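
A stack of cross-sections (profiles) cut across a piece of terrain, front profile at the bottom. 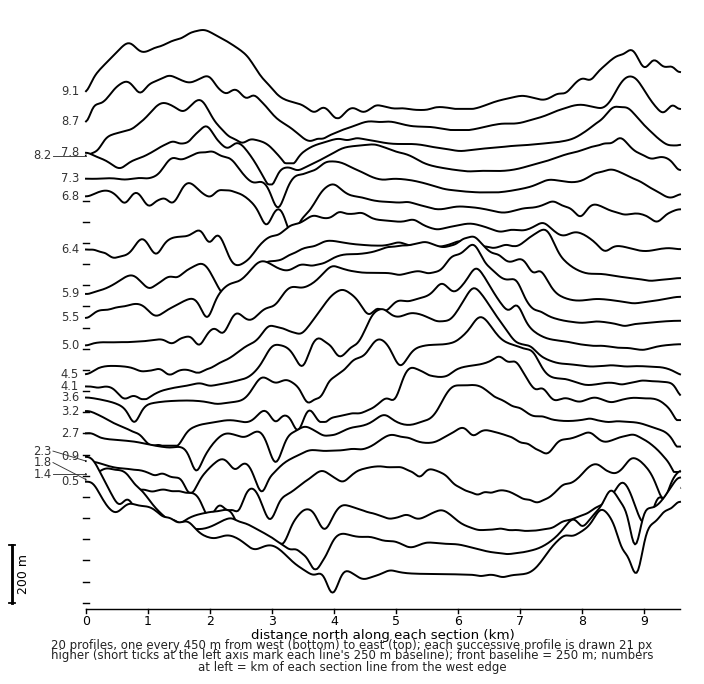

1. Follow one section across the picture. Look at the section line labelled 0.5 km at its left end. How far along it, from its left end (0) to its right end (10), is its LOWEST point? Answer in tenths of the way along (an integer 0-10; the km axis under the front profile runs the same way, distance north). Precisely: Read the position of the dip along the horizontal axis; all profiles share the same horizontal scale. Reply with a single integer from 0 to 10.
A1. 4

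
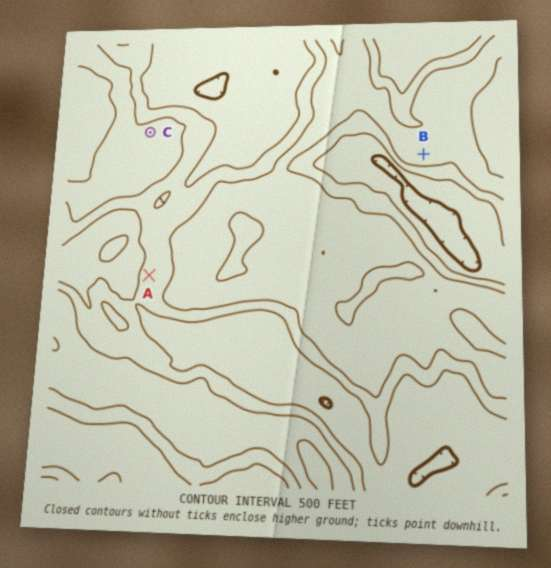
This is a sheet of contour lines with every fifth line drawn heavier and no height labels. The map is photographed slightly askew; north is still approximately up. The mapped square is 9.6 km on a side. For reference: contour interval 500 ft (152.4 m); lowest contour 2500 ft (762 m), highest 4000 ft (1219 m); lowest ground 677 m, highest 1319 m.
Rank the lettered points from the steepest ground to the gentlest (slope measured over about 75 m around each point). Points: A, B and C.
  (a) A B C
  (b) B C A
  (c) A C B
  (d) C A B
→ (c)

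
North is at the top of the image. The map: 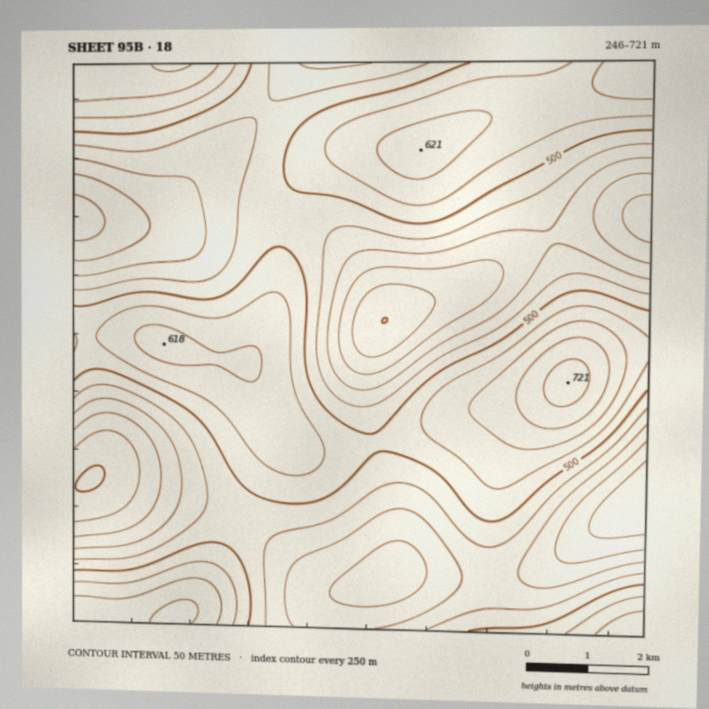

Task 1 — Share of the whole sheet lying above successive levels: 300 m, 96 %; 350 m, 88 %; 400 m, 75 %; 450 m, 59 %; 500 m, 42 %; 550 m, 26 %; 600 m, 10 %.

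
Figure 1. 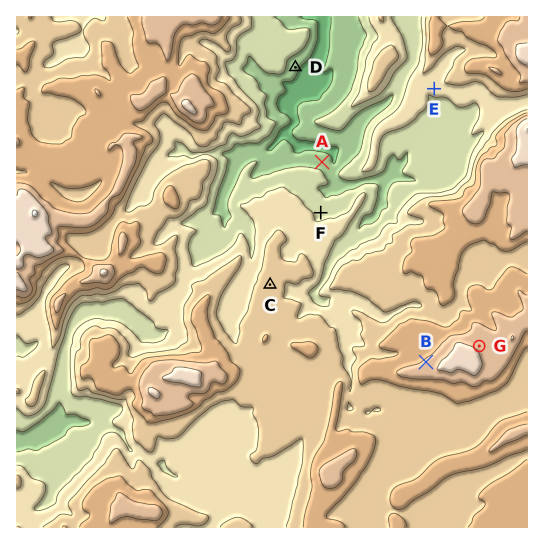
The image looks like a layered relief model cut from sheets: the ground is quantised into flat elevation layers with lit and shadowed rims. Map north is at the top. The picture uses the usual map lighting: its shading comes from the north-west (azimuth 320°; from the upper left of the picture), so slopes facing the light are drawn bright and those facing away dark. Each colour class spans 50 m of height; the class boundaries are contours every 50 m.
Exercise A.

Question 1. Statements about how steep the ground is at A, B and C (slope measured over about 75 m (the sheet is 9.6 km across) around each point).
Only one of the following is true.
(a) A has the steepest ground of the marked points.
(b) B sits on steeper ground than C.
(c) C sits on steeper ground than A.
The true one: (b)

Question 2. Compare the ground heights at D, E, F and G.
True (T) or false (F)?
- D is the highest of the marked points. F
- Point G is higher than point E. T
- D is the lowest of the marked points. T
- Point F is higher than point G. F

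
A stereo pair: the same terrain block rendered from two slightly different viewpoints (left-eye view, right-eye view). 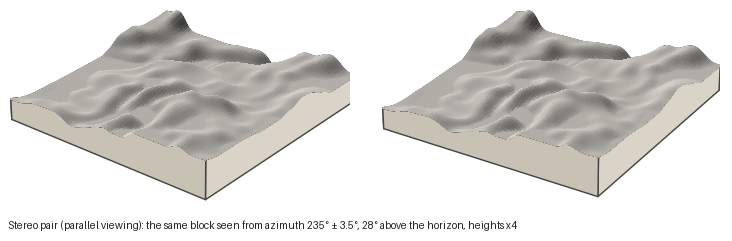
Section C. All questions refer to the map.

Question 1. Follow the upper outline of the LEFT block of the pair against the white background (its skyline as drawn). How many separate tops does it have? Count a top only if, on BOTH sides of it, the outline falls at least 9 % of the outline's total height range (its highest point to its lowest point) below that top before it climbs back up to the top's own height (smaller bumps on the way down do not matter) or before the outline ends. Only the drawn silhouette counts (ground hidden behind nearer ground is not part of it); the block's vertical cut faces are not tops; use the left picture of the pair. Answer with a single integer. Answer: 2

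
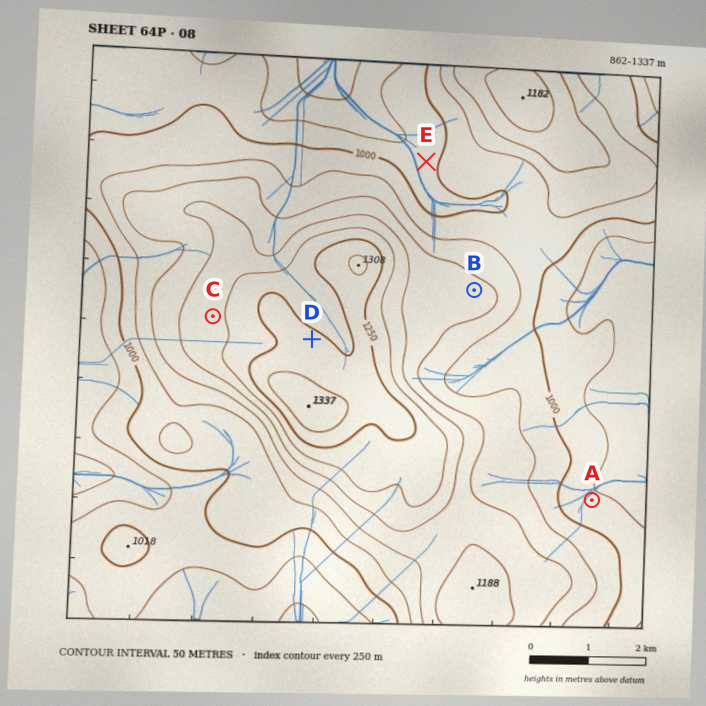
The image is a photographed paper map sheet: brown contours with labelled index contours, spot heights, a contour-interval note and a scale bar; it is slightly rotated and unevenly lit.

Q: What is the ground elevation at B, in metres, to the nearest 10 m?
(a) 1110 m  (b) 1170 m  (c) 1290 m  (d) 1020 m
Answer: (a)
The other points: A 960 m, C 1180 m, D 1260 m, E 980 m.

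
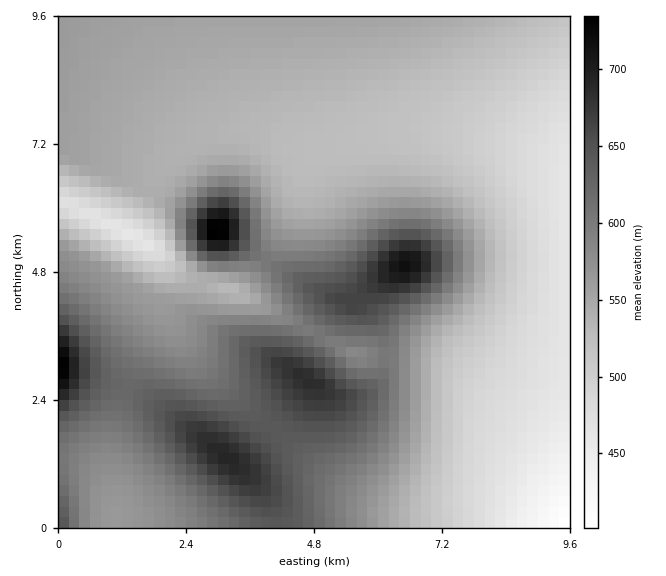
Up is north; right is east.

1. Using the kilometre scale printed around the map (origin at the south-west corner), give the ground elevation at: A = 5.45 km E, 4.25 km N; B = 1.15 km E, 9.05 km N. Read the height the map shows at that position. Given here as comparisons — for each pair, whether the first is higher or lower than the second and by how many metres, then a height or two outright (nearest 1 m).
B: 110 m lower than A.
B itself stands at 555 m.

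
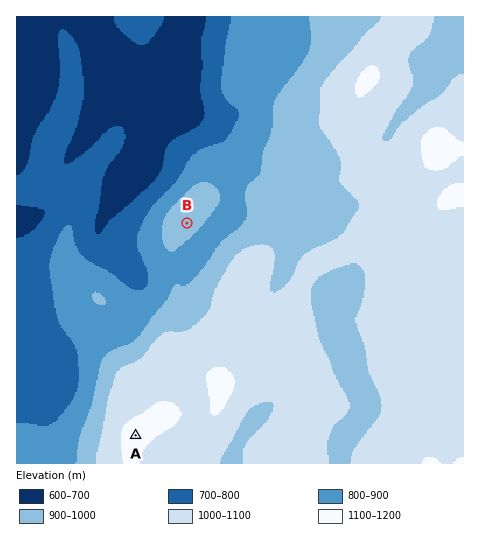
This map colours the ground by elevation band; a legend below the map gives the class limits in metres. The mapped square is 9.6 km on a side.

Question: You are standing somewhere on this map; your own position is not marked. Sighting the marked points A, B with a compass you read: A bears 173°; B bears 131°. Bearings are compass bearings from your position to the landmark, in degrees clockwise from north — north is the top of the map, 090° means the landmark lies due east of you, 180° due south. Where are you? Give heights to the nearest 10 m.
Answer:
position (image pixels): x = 100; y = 148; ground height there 720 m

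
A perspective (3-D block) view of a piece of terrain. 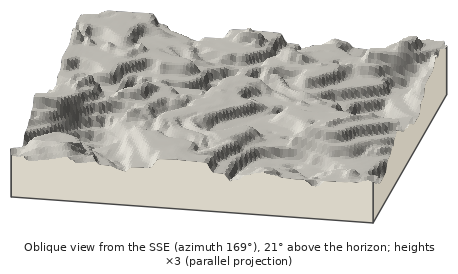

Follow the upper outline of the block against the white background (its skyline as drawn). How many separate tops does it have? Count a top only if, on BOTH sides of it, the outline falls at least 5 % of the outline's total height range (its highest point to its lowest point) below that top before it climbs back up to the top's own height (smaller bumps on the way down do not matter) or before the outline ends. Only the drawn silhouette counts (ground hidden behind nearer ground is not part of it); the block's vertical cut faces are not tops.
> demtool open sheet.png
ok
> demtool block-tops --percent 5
4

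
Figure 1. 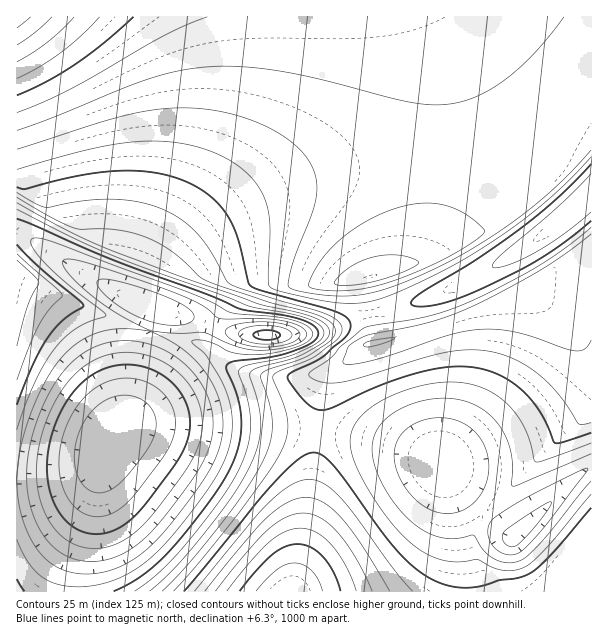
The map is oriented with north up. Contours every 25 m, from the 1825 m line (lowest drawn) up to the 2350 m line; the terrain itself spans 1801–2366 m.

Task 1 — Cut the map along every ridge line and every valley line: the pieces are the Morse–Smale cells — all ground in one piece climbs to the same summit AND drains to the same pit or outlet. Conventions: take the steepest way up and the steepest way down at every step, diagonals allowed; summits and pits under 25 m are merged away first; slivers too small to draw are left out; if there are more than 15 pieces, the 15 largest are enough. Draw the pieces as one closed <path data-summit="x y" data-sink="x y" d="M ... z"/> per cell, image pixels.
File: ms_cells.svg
<path data-summit="17 17" data-sink="150 306" d="M423 16l-406 0-1 215 10 4 28 21 45 27 33 17 23 7 17-43 16-19 34-28 45-25 48-18 50-11 30-3 54 2 1-52-5-30-15-51z"/><path data-summit="371 344" data-sink="440 464" d="M591 242l-52 40-50 25-64 24-62 15-12 12-26 16-7 57 59 9 49 16 12 6 47 50 76-78 31-24z"/><path data-summit="290 591" data-sink="113 438" d="M179 424l-35 0-16 3-9 5-10 11-9 24-8 42-14 52-4 30 217 1 9-28 8-51 10-81-27-4z"/><path data-summit="371 276" data-sink="150 306" d="M441 160l-46 0-56 8-51 14-39 18-37 24-21 18-15 16-8 15-8 24-6 11 40 10 16 7 14-20 8-21 8-6 14-2 28 0 27 7 26 0 46-9 42-15 9-14 13-47 5-36z"/><path data-summit="17 17" data-sink="591 194" d="M591 16l-167 1 6 12 15 51 5 30 0 52 51 6 50 12 25 25 3 0 13-11z"/><path data-summit="290 591" data-sink="440 464" d="M324 432l-6 0-2 5-8 76-8 51-8 27 187 1 1-5-8-29 0-22 12-24-20-20-19-24-7-6-28-12-47-12z"/><path data-summit="17 270" data-sink="113 438" d="M18 276l-2 0 0 204 19 1 37-6 18-7 8-7 28-41 7-18 17-70-61-22z"/><path data-summit="371 276" data-sink="591 194" d="M459 162l-9 0-5 36-6 24-12 33-17 10-46 13 2 16 5 19 25-5 38-12 42-19 61-37 41-34-5-2-22-24-50-12z"/><path data-summit="371 344" data-sink="113 438" d="M213 350l-21 17-39 37-31 24 22-4 35 0 139 7 2-33 6-26-27 6-42-2-27-9z"/><path data-summit="290 591" data-sink="515 537" d="M591 468l-19 13-57 57-6-3-24-23-4 4-9 20 0 22 8 34 75 0 4-4 13-16 20-33z"/><path data-summit="371 344" data-sink="591 194" d="M591 194l-54 46-61 37-42 19-38 12-25 5 3 29 40-8 42-14 33-13 42-21 21-14 40-30z"/><path data-summit="17 17" data-sink="113 438" d="M104 452l-8 11-15 9-31 8-34 2 1 110 57-1 4-30 14-52z"/><path data-summit="371 276" data-sink="267 335" d="M282 276l-28 0-20 6-10 23-10 13-3 8 19 6 25 4 56-2 21-4 25-14 13-2-7-37-28 6-26 0z"/><path data-summit="371 344" data-sink="267 335" d="M369 314l-7 0-30 16-21 4-56 2-27-4-6 4-8 17 16 14 19 7 17 4 43-2 33-12 21-18 11-4z"/><path data-summit="371 344" data-sink="515 537" d="M591 410l-30 24-75 78 27 26 59-57 20-14z"/>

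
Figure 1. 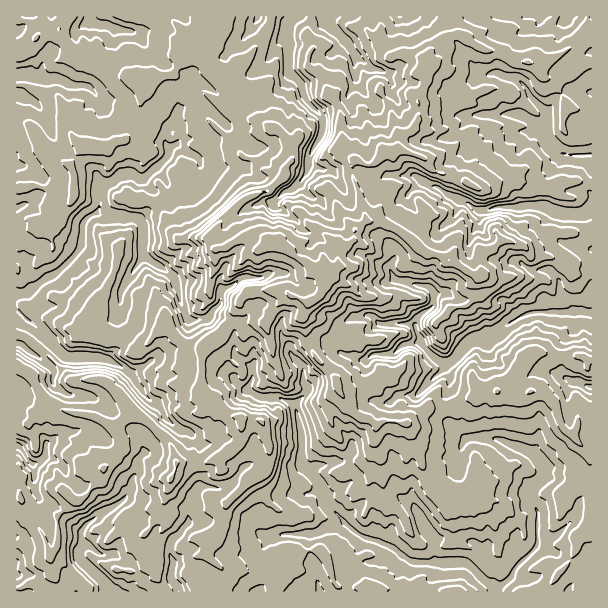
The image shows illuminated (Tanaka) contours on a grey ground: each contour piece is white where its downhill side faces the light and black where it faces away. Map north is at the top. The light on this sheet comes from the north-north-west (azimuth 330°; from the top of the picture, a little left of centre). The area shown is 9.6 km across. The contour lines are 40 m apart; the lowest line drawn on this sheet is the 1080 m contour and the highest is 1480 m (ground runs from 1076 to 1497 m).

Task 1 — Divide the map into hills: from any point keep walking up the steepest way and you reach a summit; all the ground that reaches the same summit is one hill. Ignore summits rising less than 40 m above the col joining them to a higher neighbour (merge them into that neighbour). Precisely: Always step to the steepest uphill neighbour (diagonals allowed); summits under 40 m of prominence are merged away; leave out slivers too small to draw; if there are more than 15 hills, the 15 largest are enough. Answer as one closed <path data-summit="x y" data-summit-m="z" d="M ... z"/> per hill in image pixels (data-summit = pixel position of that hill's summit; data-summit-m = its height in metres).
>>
<path data-summit="329 278" data-summit-m="1497" d="M591 16l-575 1 1 575 112 0 10-13 5-10 11-11 15 0 4 5-4 13 4 6-16 10 434-1 0-97-5-1-5 5 0-7-10-9-12-4-17-2 1-8-3-6-8-8-15-8-27-8-26 1-17-17-3-12 0-12 5-9 0-14-4-4 0-8 4-1 18-19 23-6 9-5 16-13 14-6 44-1 0 17-9 10-3 8 0 27 11 8 19 4z"/><path data-summit="530 392" data-summit-m="1283" d="M573 312l-43 1-14 6-16 13-9 5-23 6-18 19-4 1 0 8 4 4 0 14-5 9 0 12 3 12 17 17 26-1 27 8 15 8 8 8 3 6-1 8 17 2 12 4 10 9 0 7 2-4 8-2 0-105-13-5-6 0-11-8 0-27 3-8 9-10z"/><path data-summit="240 419" data-summit-m="1378" d="M159 358l-9 3-20 13 12 18 21 19 1 6 13 11 11 4 11 11 1 3-6 22 6 19 24 1 11-8 8-12 11-6 10 0 14 4 19 0 5-2-1-35-5-19-5-7-10-5-21-1-21-12-9-11-15-8-35 0z"/><path data-summit="171 479" data-summit-m="1368" d="M165 418l-12 8-11 14 2 13-6 8 0 7-6 14-2 10-7 8-24 14-17 16 0 12 2 4 6 1 11 7 12 0 7-12 12-14 6-4 8 0 8 7 0 9 3 8 2 2 11 2 2-12 15-15 1-13 6-9 0-9 5-6-5-24 6-18-12-14-11-4z"/>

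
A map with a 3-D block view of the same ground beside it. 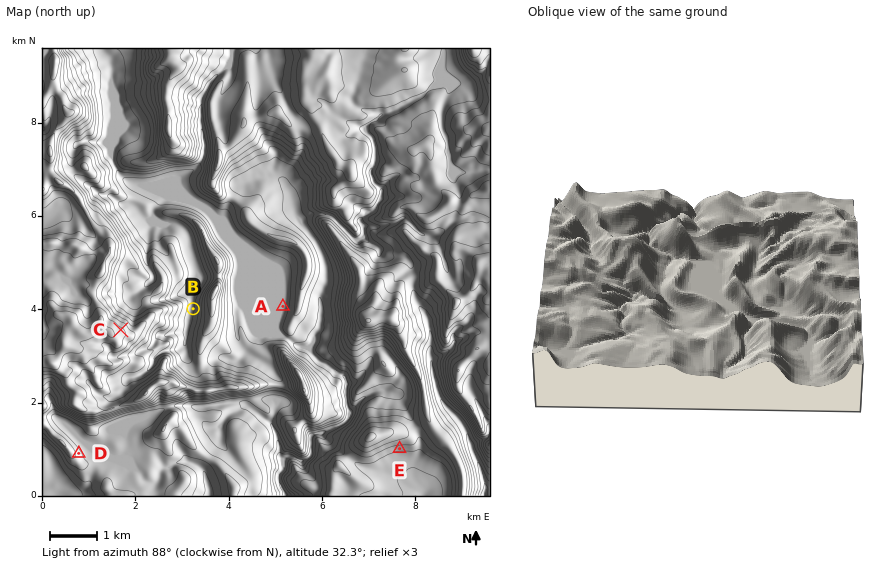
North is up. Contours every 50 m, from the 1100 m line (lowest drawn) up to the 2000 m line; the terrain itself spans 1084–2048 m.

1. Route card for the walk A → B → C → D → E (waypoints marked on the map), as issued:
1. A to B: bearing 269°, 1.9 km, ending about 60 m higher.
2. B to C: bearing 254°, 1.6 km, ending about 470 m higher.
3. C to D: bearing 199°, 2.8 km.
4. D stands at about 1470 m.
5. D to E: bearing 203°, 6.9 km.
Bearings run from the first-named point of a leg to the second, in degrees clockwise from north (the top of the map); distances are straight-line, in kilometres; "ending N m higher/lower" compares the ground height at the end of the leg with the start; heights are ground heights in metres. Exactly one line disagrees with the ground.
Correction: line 5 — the bearing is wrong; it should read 89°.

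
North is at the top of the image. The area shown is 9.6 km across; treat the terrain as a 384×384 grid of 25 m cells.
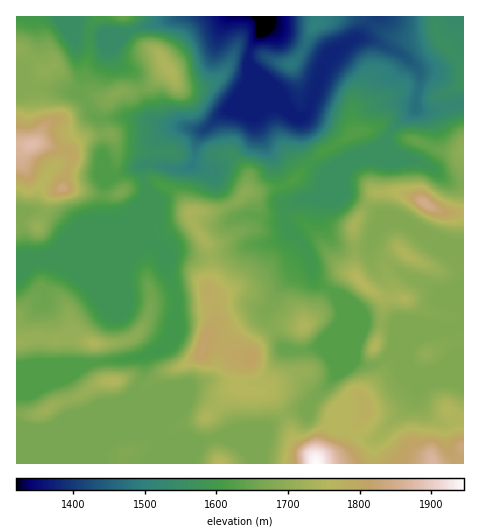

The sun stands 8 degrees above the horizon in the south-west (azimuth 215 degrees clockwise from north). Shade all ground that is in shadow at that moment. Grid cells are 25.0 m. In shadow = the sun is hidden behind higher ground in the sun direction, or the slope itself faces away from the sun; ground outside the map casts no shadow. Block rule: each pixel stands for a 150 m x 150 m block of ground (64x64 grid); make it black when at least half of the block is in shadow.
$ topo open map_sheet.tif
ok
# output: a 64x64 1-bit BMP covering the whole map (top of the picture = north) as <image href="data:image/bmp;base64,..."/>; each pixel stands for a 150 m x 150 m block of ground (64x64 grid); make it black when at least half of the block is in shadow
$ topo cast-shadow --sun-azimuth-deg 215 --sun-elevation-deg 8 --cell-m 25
<image width="64" height="64" href="data:image/bmp;base64,Qk0+AgAAAAAAAD4AAAAoAAAAQAAAAEAAAAABAAEAAAAAAAACAAATCwAAEwsAAAIAAAAAAAAA////AAAAAAAAAAADAAYACAAAAAeAH+AMAAAABwB/4BwAAAADAP/gPQAAAAAA/4D/AAAAAAH/gP8AAAAAAf+A8AAAAAAARwAg4AAAAAAAAANsAAAAAAAYBwcAAAAAADgHAwAAAAAD+AAAD4AAAAPwAAAfwAAEGPAAAA/uAB/4IAAAA+8AH/gAAAAAQwA+OAAAABwAAHwACAAAPwAA/AAIAAA/gAH8AAAAAH+AAfgAAAAAf4AD+CAAAAD/gAHAbAAAgf8AAAD8AAAB8AAAAfgBgAfwCAAA8DnAD+AYBgAAcAAfgBgPAABwAAwAAAcAAGAIAAAAAwAAYHgAAAAAAAAA8AAAAAAAAAHgAAAAGAAAA8AAAAA8AAABAAAAAAAAAAAAAAAAAAAAAAAAAAA4CAAADwAAAPwAAAAfAAAA/gAAAH8A8MH+MAAf/wHxx/44AD//APH//jwAf/8AcP/+fAB//wBwIMz8AB/+AHgAwfwAD+QB8AHf/+AAAB/gA///8ABw/vMD///wAfjg94D///AD+fn7gAf/4Hn5//AAAf/gHvn/4AAAc8AAAH/gAAAAAAAAD+AA4AAAAAAB44DwAAAAAADjgfAAAACAAbgB+YAAA4ADmAP9gAAfAAPcB/yOAD8AB9gP/L4APADn0D/+/gAAAO/Af//uAAAA/8A//+AAAAAvgB//4AAAAA=="/>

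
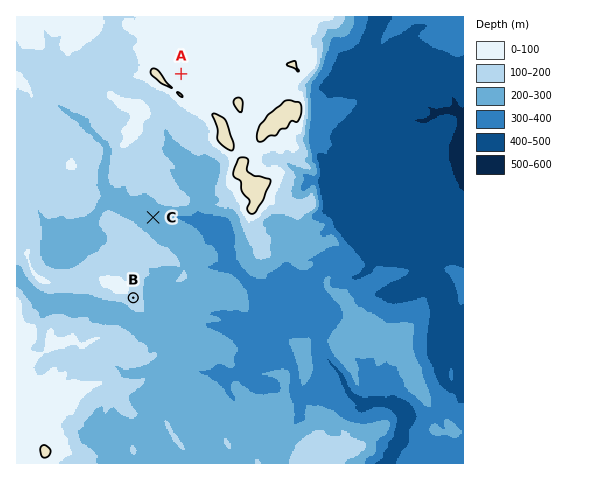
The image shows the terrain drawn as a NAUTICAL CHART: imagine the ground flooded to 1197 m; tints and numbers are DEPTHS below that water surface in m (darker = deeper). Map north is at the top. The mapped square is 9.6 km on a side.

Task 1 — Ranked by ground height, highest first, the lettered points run A B C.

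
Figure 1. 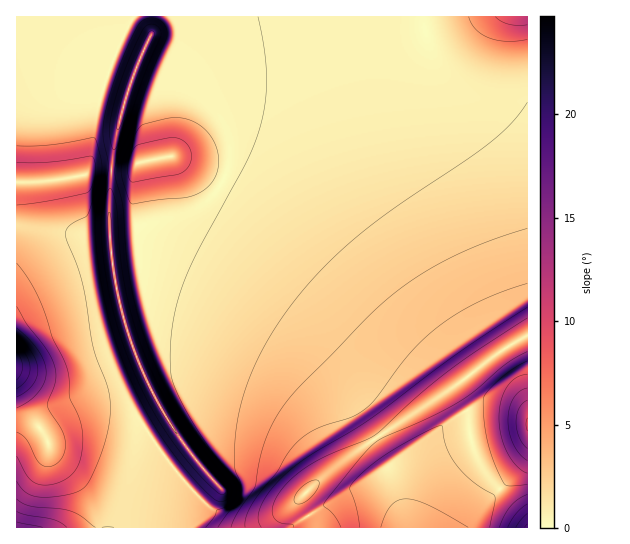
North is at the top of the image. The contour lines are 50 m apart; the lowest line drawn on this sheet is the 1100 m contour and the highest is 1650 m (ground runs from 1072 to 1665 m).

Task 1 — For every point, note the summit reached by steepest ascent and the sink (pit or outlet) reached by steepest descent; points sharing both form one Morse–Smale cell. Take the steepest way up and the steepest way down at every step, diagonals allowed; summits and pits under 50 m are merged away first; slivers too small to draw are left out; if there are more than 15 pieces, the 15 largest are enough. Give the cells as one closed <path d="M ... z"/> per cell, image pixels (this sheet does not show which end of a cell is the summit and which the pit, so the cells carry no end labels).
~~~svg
<path d="M425 31l-106 17-116 13-36 2-24-11-8 22 22 9 24 5 24 13 18 21 6 19 0 22-6 19 43 26 33 27 152 153 44-33 33-20 0-197-21-22-44-29-19-18-8-11z"/><path d="M225 183l-4 0-12 17-24 15-47 13-28 1 1 24 8 48 14 49 27 57 15 23-8 7-8 4-3 4 1 2 30 38 23 23 20 13 8 3 15 0 17-5 19-11 58-51 104-68-16-19-34-31-62-66-40-38-33-27z"/><path d="M22 227l-6 0 0 167 9 19 14 13 7 11 8-10 12-8 13-7 23-7 20 0 7 3 8 9 17 24 15-8 4-6-13-20-17-34-18-47-10-45-6-47-32 1z"/><path d="M454 387l-97 64-48 38-8 9 0 7 11 21 2 2 153 0 17-23 15-16-14-16-10-20-6-19-1-20-9-15z"/><path d="M422 16l-405 0-1 25 75 38 36 12 16-39 24 11 10 0 42-3 80-9 126-20z"/><path d="M17 395l-1 132 101 1 19-65 7-12 12-9-18-25-8-9-7-3-27 2-29 12-12 8-8 10-7-11-14-13z"/><path d="M17 41l-1 141 17 1 42-6 10-2 8-7 18 1 5-35 12-43-37-12z"/><path d="M137 75l-3 0-2 3-9 29-8 34-3 28 19 0 11-8 31-5 49 25 7-18 0-22-5-16-7-11-12-13-18-10-30-8z"/><path d="M527 16l-52 0-50 14 3 12 16 27 19 18 44 29 20 21z"/><path d="M527 336l-32 19-40 31 0 5 13 23 1 20 6 19 13 24 11 12 21-20 8-12z"/><path d="M155 444l-12 11-11 20-13 48 0 5 194-1-12-22 0-8-20 16-18 8-10 3-15 0-8-3-20-13-23-23z"/><path d="M173 156l-31 5-11 8-19 1-3 24 1 35 28-1 47-13 24-15 12-15 1-4z"/><path d="M110 168l-17 0-11 8-23 4-42 3-1 43 61 9 32-2 3-62z"/><path d="M499 489l-15 16-15 23 59-1 0-8-3-4z"/><path d="M527 457l-7 12-20 20 27 30z"/>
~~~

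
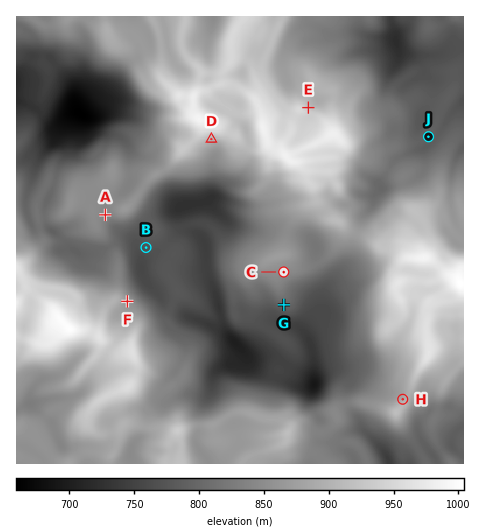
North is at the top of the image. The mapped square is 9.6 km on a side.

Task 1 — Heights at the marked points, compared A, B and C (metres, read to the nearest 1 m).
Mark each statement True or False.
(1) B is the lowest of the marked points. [True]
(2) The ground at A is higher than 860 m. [False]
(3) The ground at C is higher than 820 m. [True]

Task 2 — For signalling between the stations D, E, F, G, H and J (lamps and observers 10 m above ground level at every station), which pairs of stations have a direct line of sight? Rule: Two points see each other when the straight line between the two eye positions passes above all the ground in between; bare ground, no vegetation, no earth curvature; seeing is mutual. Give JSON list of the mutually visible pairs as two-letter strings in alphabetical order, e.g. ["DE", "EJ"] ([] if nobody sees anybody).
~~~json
["DF", "DH", "FG", "FH", "GH"]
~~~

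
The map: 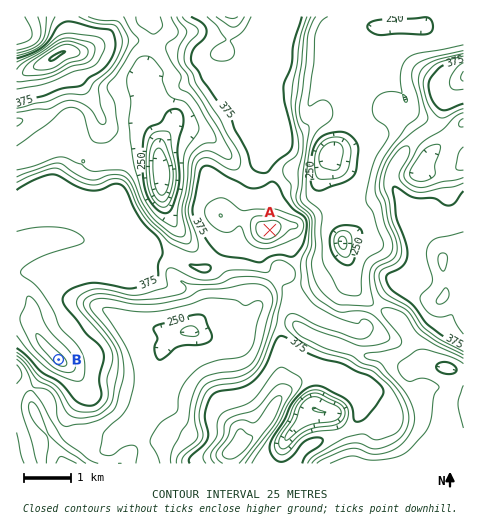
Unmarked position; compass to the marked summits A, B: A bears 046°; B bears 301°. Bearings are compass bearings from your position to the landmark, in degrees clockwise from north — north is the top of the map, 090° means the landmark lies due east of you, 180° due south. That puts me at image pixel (106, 388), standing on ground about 355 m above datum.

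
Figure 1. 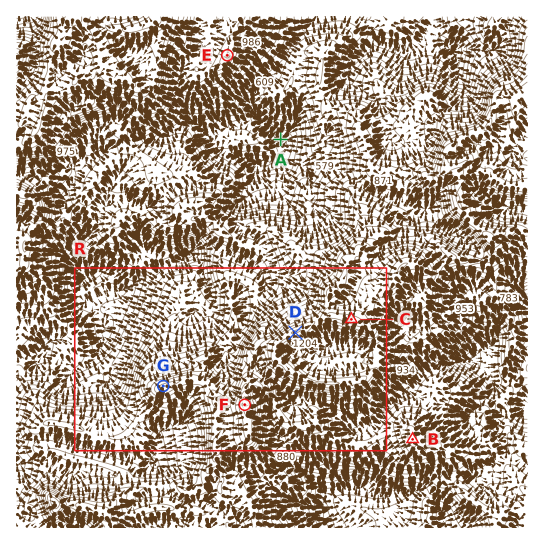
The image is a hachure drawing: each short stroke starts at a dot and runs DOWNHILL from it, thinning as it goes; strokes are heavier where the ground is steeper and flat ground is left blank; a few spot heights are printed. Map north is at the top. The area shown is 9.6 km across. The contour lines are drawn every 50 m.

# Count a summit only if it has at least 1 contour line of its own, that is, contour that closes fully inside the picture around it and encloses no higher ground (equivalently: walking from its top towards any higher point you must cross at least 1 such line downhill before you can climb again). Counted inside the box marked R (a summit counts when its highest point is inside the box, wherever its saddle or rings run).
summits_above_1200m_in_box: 7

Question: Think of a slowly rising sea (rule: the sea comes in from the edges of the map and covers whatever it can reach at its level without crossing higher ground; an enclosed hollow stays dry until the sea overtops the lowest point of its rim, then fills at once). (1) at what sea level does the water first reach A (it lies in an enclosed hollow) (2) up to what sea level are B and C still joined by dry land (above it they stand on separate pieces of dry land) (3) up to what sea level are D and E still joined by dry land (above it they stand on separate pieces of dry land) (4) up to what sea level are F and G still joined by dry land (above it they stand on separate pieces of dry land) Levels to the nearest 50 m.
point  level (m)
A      650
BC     850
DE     800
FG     1150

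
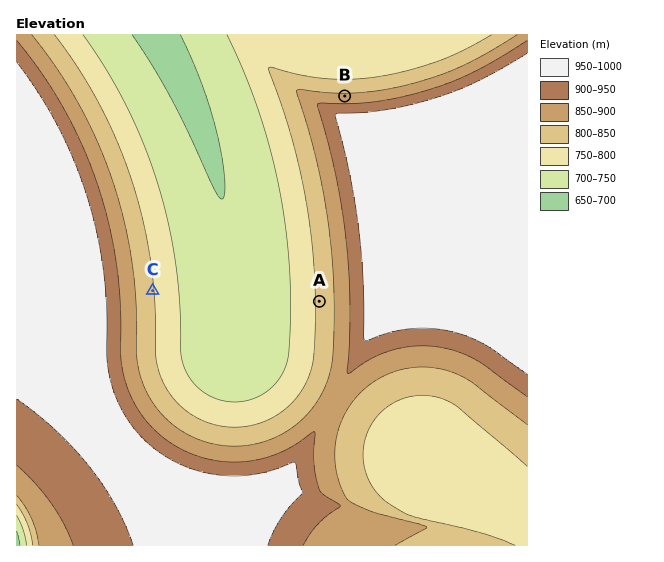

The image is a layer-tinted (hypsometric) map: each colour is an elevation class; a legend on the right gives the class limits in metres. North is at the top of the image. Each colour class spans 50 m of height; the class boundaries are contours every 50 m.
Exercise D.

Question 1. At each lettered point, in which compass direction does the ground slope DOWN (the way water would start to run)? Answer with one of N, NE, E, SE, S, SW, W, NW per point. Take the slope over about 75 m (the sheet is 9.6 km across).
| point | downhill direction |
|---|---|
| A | W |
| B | N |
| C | E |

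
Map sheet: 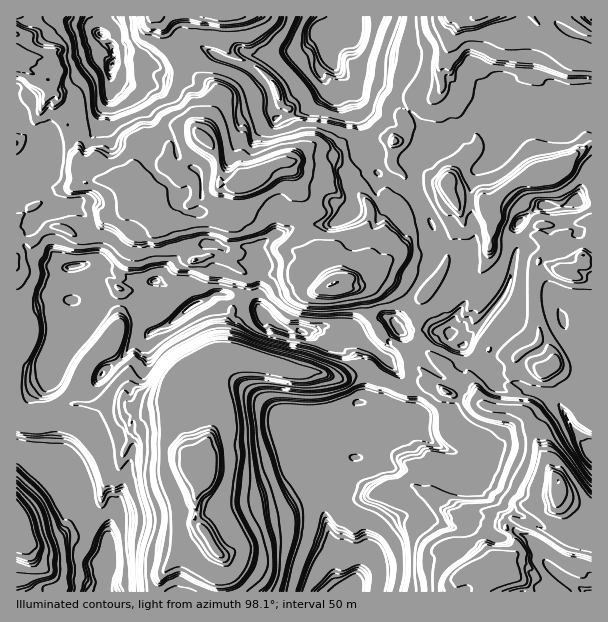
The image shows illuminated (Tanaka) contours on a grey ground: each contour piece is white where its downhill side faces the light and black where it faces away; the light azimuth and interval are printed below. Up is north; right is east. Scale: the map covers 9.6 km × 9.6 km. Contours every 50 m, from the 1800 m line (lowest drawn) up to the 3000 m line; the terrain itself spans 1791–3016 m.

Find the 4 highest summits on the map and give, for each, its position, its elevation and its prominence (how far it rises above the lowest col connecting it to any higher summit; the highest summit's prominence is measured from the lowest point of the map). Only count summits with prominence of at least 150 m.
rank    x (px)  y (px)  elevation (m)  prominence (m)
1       113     63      3003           598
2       111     564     2815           410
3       260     315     2809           402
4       194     305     2804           196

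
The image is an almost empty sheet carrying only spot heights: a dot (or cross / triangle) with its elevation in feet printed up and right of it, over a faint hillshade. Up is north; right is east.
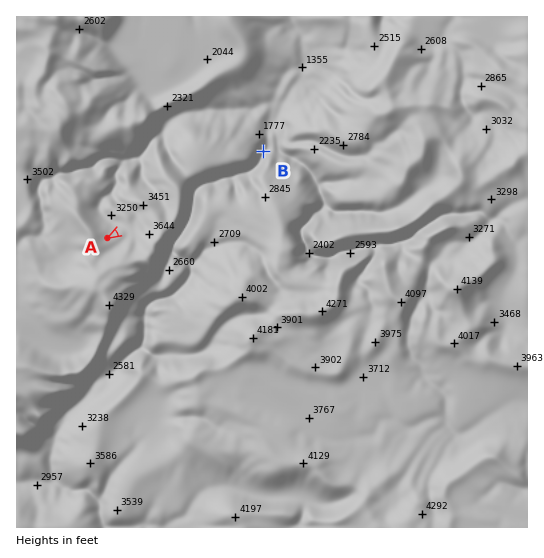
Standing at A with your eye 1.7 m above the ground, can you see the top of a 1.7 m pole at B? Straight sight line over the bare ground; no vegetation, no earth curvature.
no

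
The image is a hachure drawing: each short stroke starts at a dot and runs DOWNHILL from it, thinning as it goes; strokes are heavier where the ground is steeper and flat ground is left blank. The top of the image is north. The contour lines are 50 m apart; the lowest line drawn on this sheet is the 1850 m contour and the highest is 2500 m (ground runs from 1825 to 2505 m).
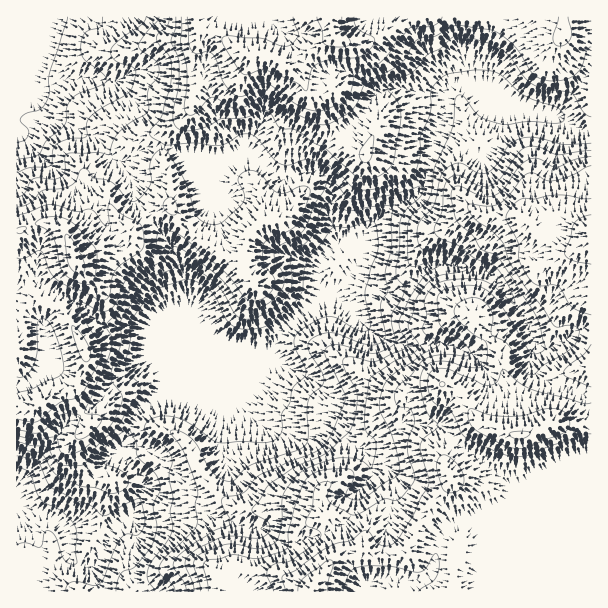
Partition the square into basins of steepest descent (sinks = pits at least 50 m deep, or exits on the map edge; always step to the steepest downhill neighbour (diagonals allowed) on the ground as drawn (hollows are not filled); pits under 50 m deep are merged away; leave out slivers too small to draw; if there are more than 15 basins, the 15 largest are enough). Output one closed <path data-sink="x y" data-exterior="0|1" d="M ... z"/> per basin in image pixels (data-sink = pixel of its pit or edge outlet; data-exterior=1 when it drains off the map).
<path data-sink="17 512" data-exterior="1" d="M591 16l-393 1 4 15-4 12 2 24-4 25-6 18-21 23-7 24 1 10 7 15 0 23-12 4-21 18-11 4-9 8-40 19-4-2-6-21-5-7-8-5-16-1-22 8 1 361 295 0 6-13 8-12 16-13 21-4 14 6 21 0 11-5 19-41 22-27 0-7-5-9 3-15 28-28 7 0 27 10 17 0 28-12 37 1z"/><path data-sink="41 17" data-exterior="1" d="M197 16l-181 1 1 213 4 0 17-7 16 1 8 5 5 7 6 21 4 2 40-19 9-8 11-4 21-18 12-4 0-23-7-15-1-10 7-24 21-23 8-24 2-19-2-24 4-15z"/><path data-sink="359 591" data-exterior="1" d="M561 422l-15 4-19 8-17 0-27-10-7 0-28 28-3 15 5 9 0 7-22 27-19 41-11 5-21 0-14-6-21 4-16 13-8 12-5 12 278 1 1-167z"/>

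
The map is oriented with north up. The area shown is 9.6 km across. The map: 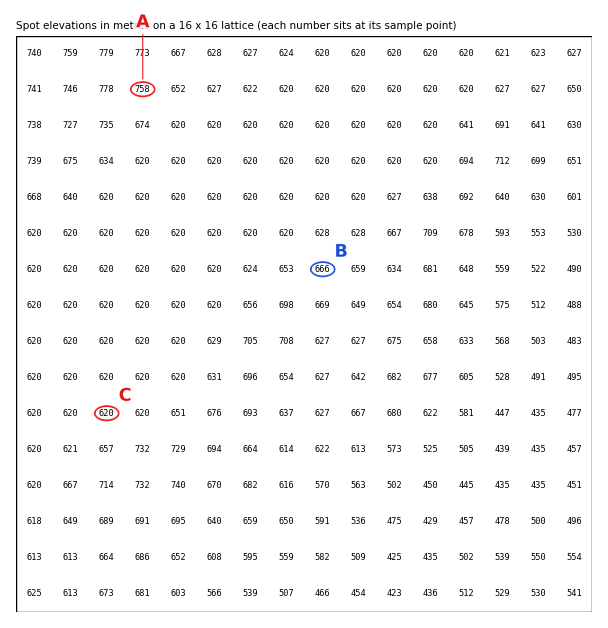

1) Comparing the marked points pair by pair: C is below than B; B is below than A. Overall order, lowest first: C B A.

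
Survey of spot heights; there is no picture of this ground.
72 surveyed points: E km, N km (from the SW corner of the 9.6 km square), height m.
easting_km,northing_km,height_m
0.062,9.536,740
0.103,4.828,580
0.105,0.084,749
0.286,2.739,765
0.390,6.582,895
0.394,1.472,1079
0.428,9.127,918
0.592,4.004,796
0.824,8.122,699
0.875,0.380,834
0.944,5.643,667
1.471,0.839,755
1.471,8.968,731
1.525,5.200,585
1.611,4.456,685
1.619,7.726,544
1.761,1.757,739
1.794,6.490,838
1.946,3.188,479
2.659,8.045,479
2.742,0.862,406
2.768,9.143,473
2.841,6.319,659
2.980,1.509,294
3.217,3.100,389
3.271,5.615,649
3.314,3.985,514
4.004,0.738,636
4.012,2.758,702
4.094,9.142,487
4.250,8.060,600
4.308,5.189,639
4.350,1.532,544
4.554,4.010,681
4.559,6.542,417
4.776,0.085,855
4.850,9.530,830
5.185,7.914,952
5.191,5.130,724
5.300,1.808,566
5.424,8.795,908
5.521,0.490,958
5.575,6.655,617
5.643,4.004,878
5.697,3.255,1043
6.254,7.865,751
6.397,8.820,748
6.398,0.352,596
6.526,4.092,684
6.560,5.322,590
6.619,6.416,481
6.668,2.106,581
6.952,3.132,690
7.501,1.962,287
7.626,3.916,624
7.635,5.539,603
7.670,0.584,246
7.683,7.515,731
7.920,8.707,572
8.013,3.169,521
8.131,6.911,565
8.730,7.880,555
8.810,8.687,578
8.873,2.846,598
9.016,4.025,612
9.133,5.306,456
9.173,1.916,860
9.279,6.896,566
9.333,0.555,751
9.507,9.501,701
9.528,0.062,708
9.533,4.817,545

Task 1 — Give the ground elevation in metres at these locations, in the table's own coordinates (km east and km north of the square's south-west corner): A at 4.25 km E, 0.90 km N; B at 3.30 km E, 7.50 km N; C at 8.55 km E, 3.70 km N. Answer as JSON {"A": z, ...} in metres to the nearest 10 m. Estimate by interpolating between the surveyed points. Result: {"A": 640, "B": 600, "C": 590}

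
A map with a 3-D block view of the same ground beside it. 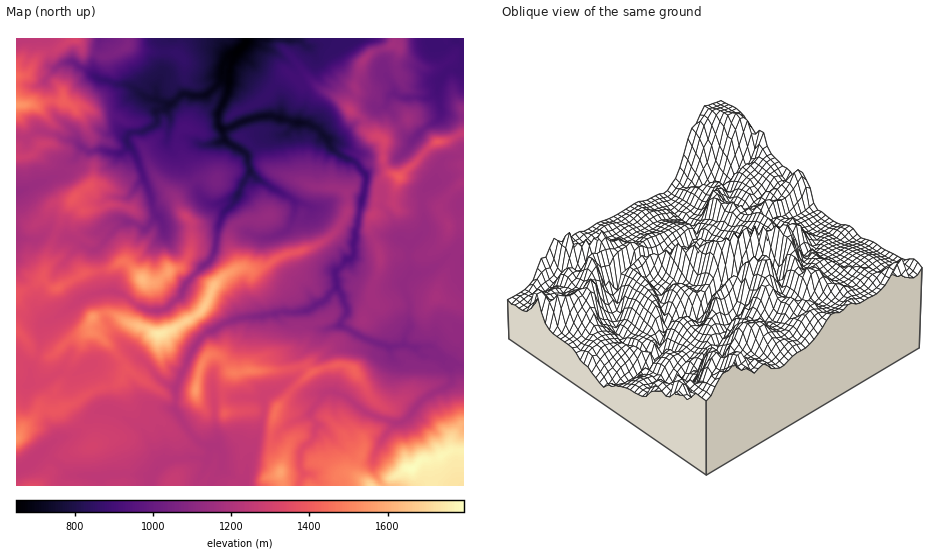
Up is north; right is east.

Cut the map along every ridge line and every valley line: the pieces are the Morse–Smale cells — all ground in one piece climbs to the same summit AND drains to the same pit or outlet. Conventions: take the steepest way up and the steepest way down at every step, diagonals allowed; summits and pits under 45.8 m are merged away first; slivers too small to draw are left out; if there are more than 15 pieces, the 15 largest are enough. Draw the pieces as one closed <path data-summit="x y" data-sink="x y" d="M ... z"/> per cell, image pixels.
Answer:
<path data-summit="159 334" data-sink="241 48" d="M167 106l-11 6 1 9-2 3-12 7-12 1-4 6 1 7 10 16 6 19-16 18-4 21 20 9 4-1 10-11 9 12 51-3-1 18-5 15-22 21-7 10-1 6-18 15-17 0-8-4-15-11-9-4-12 0-2 2 4 23 3 8 11 16 16 14-5 0-17 11-22-1 16 18 2 9 0 19-10 0-24 24-19 5-14 13 15 11 13 13 31 1 1 9 48 0 5-16 10-8 22-5 21 2 3-12-9-3-10-9-17-25 1-24 17-38 15-16 30-14 71-8 16-10 12-13-1-16 18-18-1-9 3-13-35-23-26-6 0 12-5 12-5 6-8 3-15 3-15-7-2-12-11-18-4 5-5-2-17-2-8-7-18-37-14-13 2-29z"/><path data-summit="412 469" data-sink="241 48" d="M246 38l-145 0-8 27 1 10 8 5 29 6 12 9 26 10-2 4 3 7-2 29 14 13 18 37 8 7 17 2 5 2 4-4 11 17 4 14 13 5 7 0 16-6 6-8 4-22 26 6 34 22 3-5 3-24 4-10 0-18-10-11-12-5-9-7-5-10-11-12-11-5-27-5 3-20 17-19-2-4-18-19-31-14z"/><path data-summit="399 176" data-sink="241 48" d="M426 152l-27 25-8-4-7-8-12 3-7 6 1 10-10 46-3 14 1 9-18 18 1 16 6 8 4 14-7 15 25 15 24 8 10-2 13 2 18-1 5 4 6 8 22 8 1-211-18 3-6 7z"/><path data-summit="17 105" data-sink="241 48" d="M99 38l-83 1 1 98 10 1 9-7 9 0 14 4 7 5 9 1 13 10 16-1 15 4 8-6 0-10 4-6 12-1 13-7 0-12 9-4 3-3-2-2-11-4-5 0-19-13-29-6-8-5-1-10 6-16z"/><path data-summit="196 389" data-sink="241 48" d="M311 309l-12 3-20 0-21 5-20 1-30 14-9 8-6 8-17 38-1 18 0 6 24 32 11 4 8-3-4-21 0-24 2-2 47 1 2-3 13-6 20-15 0-18 12-10 11-15 4-1-7-2z"/><path data-summit="354 370" data-sink="241 48" d="M341 325l-20 5-11 15-12 10 0 18-12 10 13 11 10 1 25-3 12 4 25 19 28 8 8-5 18-21 25-13 1-13-11-15-17-1-6-7-10-3-18 2-24-8z"/><path data-summit="74 198" data-sink="241 48" d="M129 145l-10 9-15-4-16 1-6-3-5 8-10 7-6 11-44 17-1 46 20 3 9-7 7-1 22 7 16 10 7 0 22-24 9-3-4-3 4-21 16-18-6-19z"/><path data-summit="399 176" data-sink="455 39" d="M455 38l-9 8-5 0-7-8-39 0-1 5-3 3-19 6-11 11-7 22 3 5-1 6 13 5 9 7 8-5 17 29 8 6 3 0 12-11 11-6 4-8 14 13 5 9 3-1 1-90z"/><path data-summit="143 279" data-sink="241 48" d="M159 216l-13 12-14-6-13 3-23 25 8 39 18 5 25 16 17 0 18-15 1-6 7-10 22-21 7-32-1-1-10 0-5 2-36 1-4-3z"/><path data-summit="412 469" data-sink="241 48" d="M442 358l-1 0 10 13-1 13-25 13-19 23-13 4-18 29-2 15 10 18 81-1 0-119z"/><path data-summit="371 485" data-sink="241 48" d="M334 392l-9 1-15 20 7 13-5 14-11 12-1 14 2 5 10 3 8 12 62 0-8-15-1-10 8-20 14-17-31-13-18-15z"/><path data-summit="17 439" data-sink="241 48" d="M91 365l-17 10-14-3-19 10-10 0-5 4-10 0 1 84 14-7 25-24 19-5 24-24 10 0 0-19-2-9z"/><path data-summit="59 287" data-sink="241 48" d="M52 232l-7 1-9 7-20-2 0 33 15 18 5 10 0 9 9 12 5 0 7-3 23-18 9-4 16-4-9-41-6-1-16-10z"/><path data-summit="350 110" data-sink="241 48" d="M298 38l-50 0-1 2 33 16 18 19 2 4-17 19-3 20 27 5 11 5 10 12 8 0 26-21-12-9 6-14-14-9-25-29-3-7z"/><path data-summit="92 317" data-sink="241 48" d="M101 292l-21 7-30 22 2 9 19 21-9 19 5 4 7 1 17-11 22 1 21-13-15-12-11-16-3-8z"/>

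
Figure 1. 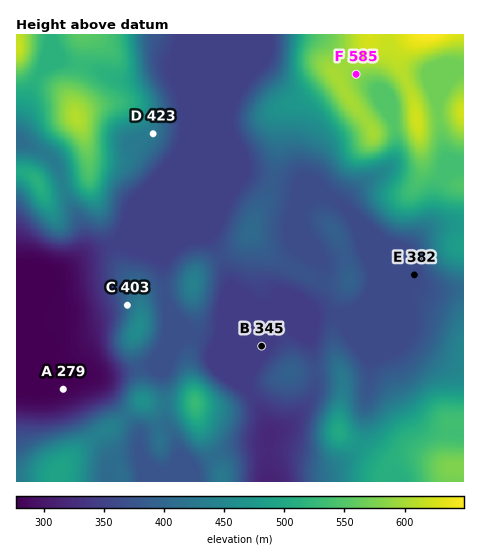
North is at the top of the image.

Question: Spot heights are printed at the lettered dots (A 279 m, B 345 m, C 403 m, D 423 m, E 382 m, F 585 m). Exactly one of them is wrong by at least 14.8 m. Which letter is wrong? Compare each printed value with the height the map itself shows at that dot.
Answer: E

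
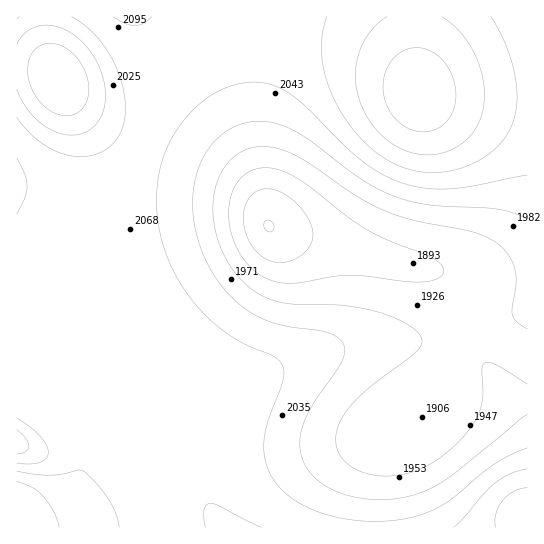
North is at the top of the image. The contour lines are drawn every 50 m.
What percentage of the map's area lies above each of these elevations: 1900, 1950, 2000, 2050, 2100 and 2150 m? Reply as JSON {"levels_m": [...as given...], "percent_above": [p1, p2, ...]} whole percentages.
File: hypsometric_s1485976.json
{"levels_m": [1900, 1950, 2000, 2050, 2100, 2150], "percent_above": [95, 79, 66, 52, 13, 6]}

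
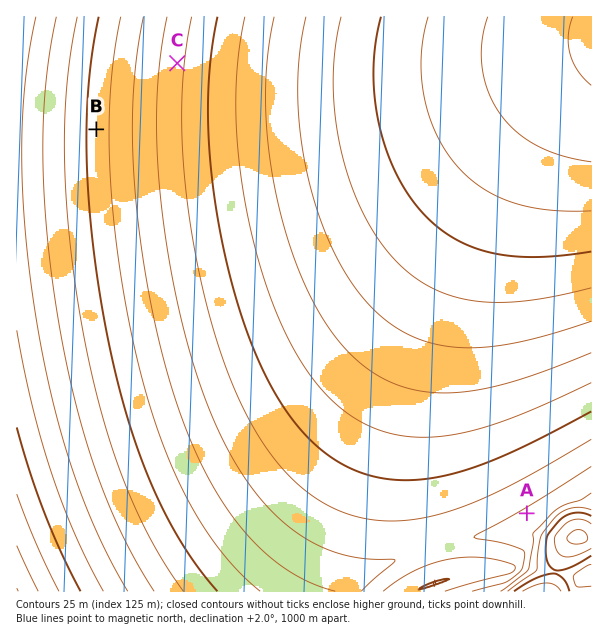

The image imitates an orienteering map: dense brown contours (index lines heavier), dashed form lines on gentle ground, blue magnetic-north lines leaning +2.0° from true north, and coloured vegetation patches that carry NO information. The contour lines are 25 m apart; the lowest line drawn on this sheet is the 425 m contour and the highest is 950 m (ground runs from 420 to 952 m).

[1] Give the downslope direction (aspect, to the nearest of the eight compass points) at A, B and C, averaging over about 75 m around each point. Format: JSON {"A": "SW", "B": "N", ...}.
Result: {"A": "NW", "B": "E", "C": "E"}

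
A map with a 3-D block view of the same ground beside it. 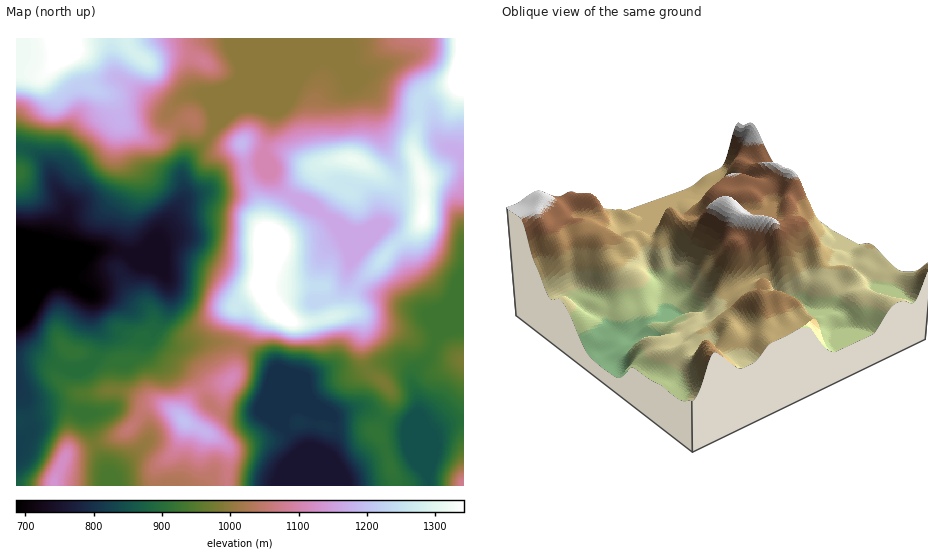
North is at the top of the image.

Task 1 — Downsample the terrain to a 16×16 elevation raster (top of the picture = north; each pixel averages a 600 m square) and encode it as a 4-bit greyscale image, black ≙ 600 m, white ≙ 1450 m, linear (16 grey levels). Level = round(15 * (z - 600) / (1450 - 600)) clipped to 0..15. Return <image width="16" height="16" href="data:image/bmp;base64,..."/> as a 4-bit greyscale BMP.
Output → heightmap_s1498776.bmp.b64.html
<image width="16" height="16" href="data:image/bmp;base64,Qk32AAAAAAAAAHYAAAAoAAAAEAAAABAAAAABAAQAAAAAAIAAAAATCwAAEwsAABAAAAAAAAAAAAAAABEREQAiIiIAMzMzAERERABVVVUAZmZmAHd3dwCIiIgAmZmZAKqqqgC7u7sAzMzMAN3d3QDu7u4A////AFl2eIhTM0VWR3d4mVMzVUVFZomYRERVVUVmeIhURWZWRVVmeGRWdmY1RVZ4m7qXZhMjRHvNy6hmESMzWd27uoYRIiNI3bqrtyIzM0fMqqvJQ0VUR6q7u9pUV3VomszLy2aJmHiZmqq6mqqYd3eIibzMuqmHd3d4rd3cyod3d3iM"/>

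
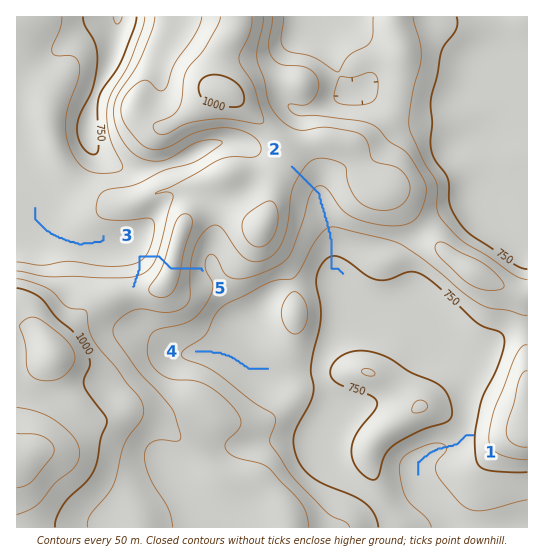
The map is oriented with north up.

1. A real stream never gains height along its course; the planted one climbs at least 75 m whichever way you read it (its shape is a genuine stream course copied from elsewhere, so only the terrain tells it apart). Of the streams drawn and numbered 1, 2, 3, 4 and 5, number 5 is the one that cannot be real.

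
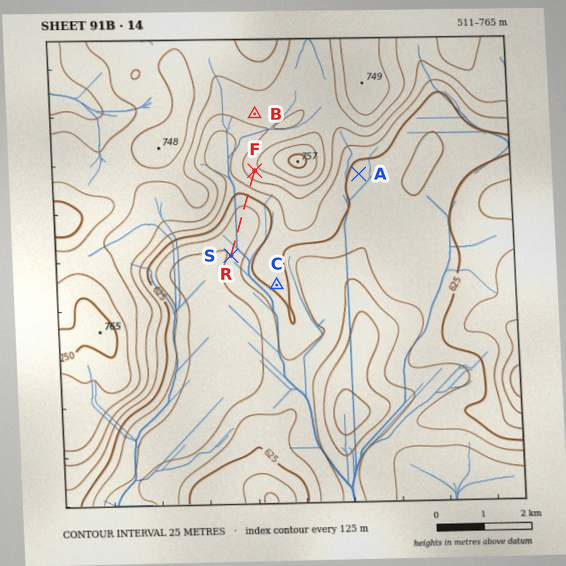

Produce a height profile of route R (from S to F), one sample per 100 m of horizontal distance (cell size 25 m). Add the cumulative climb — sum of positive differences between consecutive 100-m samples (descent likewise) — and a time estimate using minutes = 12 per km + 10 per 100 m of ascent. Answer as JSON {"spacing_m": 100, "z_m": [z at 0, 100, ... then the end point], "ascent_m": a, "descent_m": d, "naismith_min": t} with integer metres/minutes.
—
{"spacing_m": 100, "z_m": [578, 578, 578, 578, 579, 580, 581, 582, 585, 588, 594, 602, 612, 625, 639, 653, 667, 679, 689, 692], "ascent_m": 115, "descent_m": 1, "naismith_min": 34}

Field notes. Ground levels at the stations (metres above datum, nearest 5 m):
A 615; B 685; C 635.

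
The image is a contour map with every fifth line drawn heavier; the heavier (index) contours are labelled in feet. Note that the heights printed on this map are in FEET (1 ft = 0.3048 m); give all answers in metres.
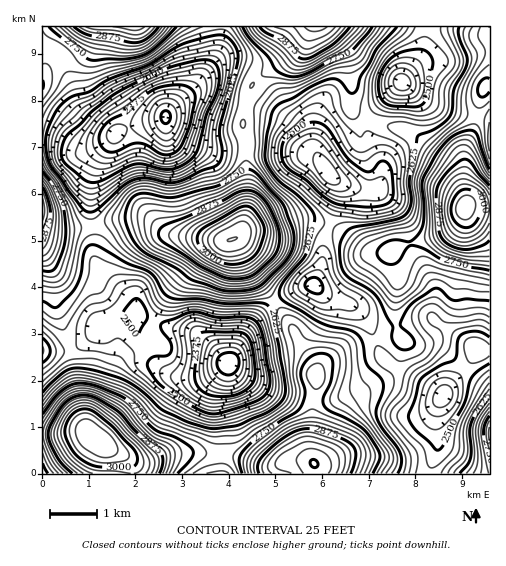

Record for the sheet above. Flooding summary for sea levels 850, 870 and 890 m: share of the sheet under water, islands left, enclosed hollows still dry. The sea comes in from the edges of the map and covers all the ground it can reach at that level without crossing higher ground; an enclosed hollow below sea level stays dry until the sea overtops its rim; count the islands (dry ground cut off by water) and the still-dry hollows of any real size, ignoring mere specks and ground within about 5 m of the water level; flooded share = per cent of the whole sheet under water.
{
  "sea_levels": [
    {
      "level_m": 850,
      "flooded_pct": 80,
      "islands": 1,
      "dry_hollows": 0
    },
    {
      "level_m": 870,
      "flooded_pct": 87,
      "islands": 1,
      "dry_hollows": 0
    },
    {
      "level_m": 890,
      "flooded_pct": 92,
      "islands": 1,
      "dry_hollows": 0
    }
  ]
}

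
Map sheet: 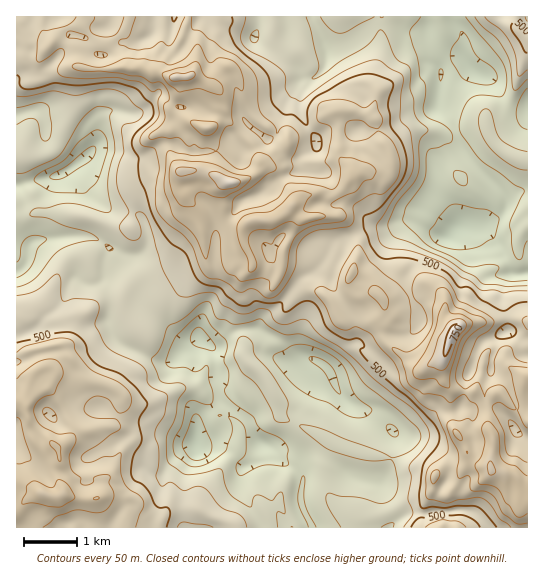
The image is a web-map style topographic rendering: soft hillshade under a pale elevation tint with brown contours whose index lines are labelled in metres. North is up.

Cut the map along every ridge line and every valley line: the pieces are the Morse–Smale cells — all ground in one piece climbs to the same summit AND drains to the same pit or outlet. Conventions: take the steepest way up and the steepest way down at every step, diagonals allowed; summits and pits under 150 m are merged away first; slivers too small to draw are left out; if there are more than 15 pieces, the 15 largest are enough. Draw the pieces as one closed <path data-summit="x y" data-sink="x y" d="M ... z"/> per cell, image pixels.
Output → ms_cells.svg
<path data-summit="231 183" data-sink="455 229" d="M207 16l-190 0-1 39 21 4 5-4-2 10 7 7 10 0 13-5 20 2 35-2 18 1 7 4 9 0 11 5 8 0 2 13-12 19 3 4 18 8-20 10 2 24 10 17 18-1 15 4 13 7-4 5 0 28 2 6 6 3 14 2-2 4 0 11 8 14 1 10 7 4 16 6 5-1 4-24 12-25 5-5 9-3 29-1 9 6 7 11 12-5 23-1 15-7 14 1 24 15 4 0 9-9-3-12-17-21 0-29 7-6 19-8 1-4-12-28-14-12 0-9 4-28 12-9 10-2-2-4-19-4-10-10-3-9-19 0-19-7-16 0-8 4-13 12-11 6-16 4 1 7-4 11-9 8-10 2-13-26-3-16-8 11-10 1-13-6-7-8-26-11-12-1z"/><path data-summit="451 335" data-sink="195 443" d="M354 235l-19 6-15 25-6 6-9 4-22 26-19 15-6 12-17 0-8 3-14 12-7 3 5 22-1 16 4 17-6 6-15 9-3 5 0 23 3 2 22 0 8 2 12 10 4 7-4 4-1 16 22 42 259 0 0-38-4-12-4-3-19-3-4-5-15-3-1-3-5 2 4-2-20-32-2-39-7-9-3-15 2-5-9 2-11 6-9-2-30-28 0-18-2-6-4 4-21-3-16 4-9-17-9-10 7-21 21 3 8-24-2-12z"/><path data-summit="231 183" data-sink="195 443" d="M27 56l-11 1 0 57 22-3 6 8 1 16 34 26-10 8 18 22 19 17 12 4 17 1 9 8 3 8-2 20-6 6-10 2 12 26-2 18 4 7 23 15 13 14 6 3 16-3 6 7 7 3 19-15 8-3 17 0 6-12 13-9 28-32 9-4 6-6 15-25 8-1 12-6-7-12-9-6-22 0-12 3-9 6-11 21-6 29-25-8-11-26 0-11 2-4-14-2-6-3-2-6 0-28 4-5-13-7-15-4-18 1-10-17-2-24 20-10-18-8-3-4 12-19-2-13-8 0-11-5-9 0-7-4-18-1-16 2-39-2-13 5-10 0-6-5-2-10-6 2z"/><path data-summit="451 335" data-sink="455 229" d="M463 149l-20 10-7 6 0 29 17 21 3 12-9 9-4 0-24-15-14-1-15 7-23 1-6 3-6 3 4 17-8 24-21-3-7 21 9 10 9 17 16-4 21 3 4-4 2 6 0 18 30 28 9 2 21-10-3 7 3 15 7 9 2 39 22 35 15 3 4 5 19 3 4 3 4 12 0 37 6 1 1-254-15-1-12-23-12-17-7-6-14-1 13-1 18-9 5-6 1-11-6-12z"/><path data-summit="43 494" data-sink="195 443" d="M67 237l-33 4-5 5-4 19-9 8 0 81 5 1 20-7 18-3 4 5 1 8-12 11 6 6 43 8 13 5 9 7 0 8-10 22-29 6 3 1 5 7 12 26 0 14-4 18 22-1 5 3 2 15-4 14 136 0-1-6-20-36 1-16 4-4-4-7-12-10-8-2-22 0-3-2 0-23 3-5 15-9 6-6-4-17 1-16-5-22-10-8-4 0-24 21-15 1-38-17-8-7-5-14 0-30-3-14-10 5-9 0-9-6-1-19-5-18z"/><path data-summit="451 335" data-sink="195 443" d="M38 111l-8 0-14 4 0 156 9-6 4-19 5-5 33-4 4 4 5 18 1 19 9 6 9 0 10-5 3 14 0 30 5 14 8 7 30 15 8 2 15-1 23-21-12 1-6-3-13-14-23-15-4-7 2-18-12-26 10-2 6-6 2-20-3-8-9-8-17-1-12-4-19-17-18-22 10-8-34-26-1-16z"/><path data-summit="43 494" data-sink="455 229" d="M59 345l-18 3-25 7 0 172 107 1 6-14-1-12-6-6-22 1 4-18 0-14-12-26-5-7-3-1 29-6 10-22 0-8-9-7-13-5-43-8-6-6 12-11-1-8z"/><path data-summit="518 31" data-sink="455 229" d="M527 16l-72 0 0 6 9 17-3 11 3 8-11 3-12 9-4 28 0 9 14 12 14 34 34 34 6 12-1 11-5 6-18 9-13 1 14 1 7 6 12 17 10 21 4 4 13-2z"/><path data-summit="451 335" data-sink="455 229" d="M454 16l-245 0-1 2 5 5 12 1 21 8 5 3 7 8 13 6 10-1 8-11 3 16 11 24 2 2 8 0 11-10 4-11-1-7 16-4 11-6 13-12 8-4 16 0 19 7 19 0 3 9 10 10 16 2 4 3 2-17-9-17z"/><path data-summit="451 335" data-sink="455 229" d="M465 467l-23 1-7 7-2 15 6 5 10 0z"/>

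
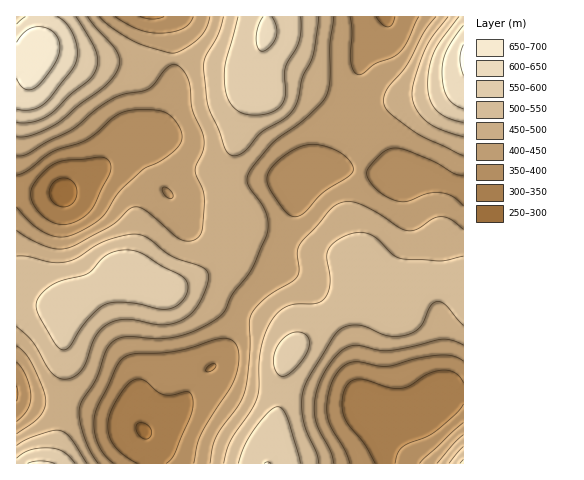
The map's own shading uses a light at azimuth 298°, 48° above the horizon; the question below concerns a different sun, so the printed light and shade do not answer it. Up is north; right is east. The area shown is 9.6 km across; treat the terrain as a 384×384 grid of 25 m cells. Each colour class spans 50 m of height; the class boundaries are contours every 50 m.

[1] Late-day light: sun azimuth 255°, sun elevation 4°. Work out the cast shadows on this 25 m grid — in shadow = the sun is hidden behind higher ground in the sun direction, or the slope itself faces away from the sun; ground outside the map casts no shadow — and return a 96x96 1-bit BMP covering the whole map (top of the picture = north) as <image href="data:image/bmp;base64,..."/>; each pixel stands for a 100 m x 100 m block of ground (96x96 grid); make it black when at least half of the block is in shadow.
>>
<image width="96" height="96" href="data:image/bmp;base64,Qk2+BAAAAAAAAD4AAAAoAAAAYAAAAGAAAAABAAEAAAAAAIAEAAATCwAAEwsAAAIAAAAAAAAA////AAAAAAAD///wAAAA///4AAAB///8AAAA///+AAAA///+AAAA////AAAAf///AAAA////wAAAf///wAAA////4AAAP///4AAA/////AAAP///+AAA/////wAAP////AAA/////4AAH////gAAf////+AAH////AAAf/////AAH///+AAAf/////AAD///8AAAf/////gAB///gAAAP/////gAA//+AAAAP/////gAA//8AAAAP/////gAAf/4AAAAH/////gAAf/wAAAAH/////AAAf/wAAAAH////4AAAf/wAAAAD///wAAAA//4AAAAD///AAAAA//4AAAAB//8AAAAB//4AAAAB//4AAAAB//wAAAAB//wAAAAB//wAAAAA//gAAAAB//gAAAAA//gAAAAD//AAAAAA//AAAAAB//AAAAAAf/AAAAAB/+AAAAAAf+AAAAAB/4AAAAAAP4AAAAAA/wAAAAAAAAAAAAAAfAAAAAAAAAAB4AAAAAAAAAAAAAAB8AAAAAABwAAAAAAB8AAAAAAD8AAAAAAB8AAAAAAH/AAAAAAA4AAAAAAH/wAAAAAAAAAAAAAH/8AAAAAAAAAAAAAP/+AAAAAAAAAAAAAP//gAAAAAAAAAAAAf//wAAAAAAAAAAAD///4AAAAAAAAAAAf///8AAAAAAAAAAA////8AAAAAAAAAAA///gIAAAAAAAPAAB///AAAAAHAAAfwAB//+AAAAAHgAA/4AA//+AAAAAH4AB/8AA//8AAAAAH8AD/8AAf/4AAAAAH8AD/+AAP/gAAAAAH8AH//AAP/AADgAAH+AP//AAP+AAH4AAH+AP//gAP8AAP8AAP+Af//gAP8AAf+AAP8Af//gAf4AAf/AAf8Af//gAf4AA//AA/8Af//gAfwAB//gA/4Af//AAPgAB//gA/4AP/+AAAAAD//wAfwAB/+AAAAAD//wAfgAA/8AAAAAD//wAAAAAf4AAAAAD//wAAAAAfwAAAAAB//gAAAAAfwAAAAAB//AAAAAAfwAAAAAB/+AAAAAAPgAAAAAA/8AAAAAAPgAAAAAA/8AAAAAAAAAAAAAA/8AAAAAAAAAAAAAA/8AAAAAAAAAAAAAA/8AAAAAAAAAAAAAAP4AAAAAAAAAAAAAAAAAAAAAAAAAAAAAAAAAAAAAAAMAAAAAAAMAAAAAAA/wAAAAAAfgAAAAAB/8AAAAAA/wAAAAAD/+AAAAAA/8AAAAAD//AAAAAB/+AAAAAD//gAAAAB//wAAAAD//gAAAAB//8AAAAD//wAAAAD///AAAAD//4AAAAD///gAAAD//8AAAAD///wAAAD//+AAAAD///4AAAB///AAAAD///8AAAB///gAAAB///+AAAB///4AAAB////AAAD///+AAAA////gAAD////gAAAf///wAAD////wAAAf///wAAD////8AAAf///4AAD////+AAAf///4AAD/////AAAf///4AAD/////gAAf///8AAD/////wAAf///8AAD/////wAA////8AA="/>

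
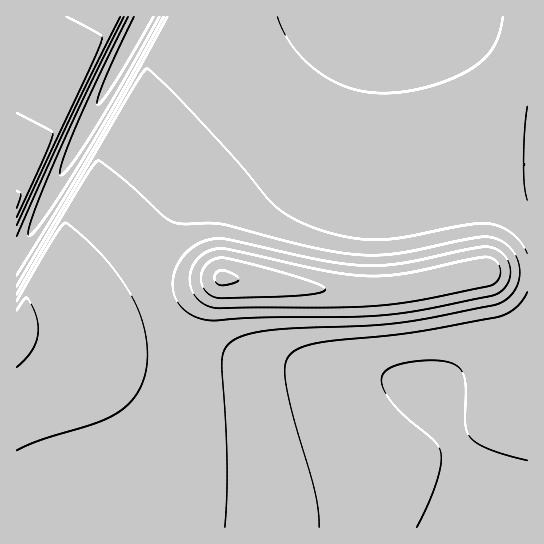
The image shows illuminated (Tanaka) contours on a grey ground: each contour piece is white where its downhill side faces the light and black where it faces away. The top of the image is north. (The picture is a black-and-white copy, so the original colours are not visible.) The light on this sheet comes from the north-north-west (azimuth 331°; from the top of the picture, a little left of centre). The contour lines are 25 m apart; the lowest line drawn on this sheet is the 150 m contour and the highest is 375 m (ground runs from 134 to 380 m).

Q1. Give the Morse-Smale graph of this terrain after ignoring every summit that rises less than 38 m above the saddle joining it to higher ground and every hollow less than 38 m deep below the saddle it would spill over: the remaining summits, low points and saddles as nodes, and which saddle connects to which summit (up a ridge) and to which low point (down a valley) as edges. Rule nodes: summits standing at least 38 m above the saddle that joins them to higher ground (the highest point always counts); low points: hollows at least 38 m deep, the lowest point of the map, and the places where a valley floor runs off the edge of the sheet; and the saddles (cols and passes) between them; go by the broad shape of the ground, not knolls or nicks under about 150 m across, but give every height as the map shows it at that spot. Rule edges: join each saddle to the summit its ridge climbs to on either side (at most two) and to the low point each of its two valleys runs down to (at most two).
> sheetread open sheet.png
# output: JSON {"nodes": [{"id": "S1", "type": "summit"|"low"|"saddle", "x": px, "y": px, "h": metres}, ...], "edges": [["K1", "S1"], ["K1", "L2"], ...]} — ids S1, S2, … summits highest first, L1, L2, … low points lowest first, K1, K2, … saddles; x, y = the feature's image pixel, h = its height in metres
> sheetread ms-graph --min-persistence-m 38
{"nodes": [
{"id": "S1", "type": "summit", "x": 222, "y": 278, "h": 380},
{"id": "S2", "type": "summit", "x": 17, "y": 203, "h": 303},
{"id": "L1", "type": "low", "x": 143, "y": 18, "h": 134},
{"id": "L2", "type": "low", "x": 525, "y": 527, "h": 209},
{"id": "K1", "type": "saddle", "x": 161, "y": 303, "h": 295},
{"id": "K2", "type": "saddle", "x": 17, "y": 253, "h": 208}],
"edges": [["K1", "S1"], ["K1", "L1"], ["K1", "L2"], ["K2", "S1"], ["K2", "S2"], ["K2", "L1"]]}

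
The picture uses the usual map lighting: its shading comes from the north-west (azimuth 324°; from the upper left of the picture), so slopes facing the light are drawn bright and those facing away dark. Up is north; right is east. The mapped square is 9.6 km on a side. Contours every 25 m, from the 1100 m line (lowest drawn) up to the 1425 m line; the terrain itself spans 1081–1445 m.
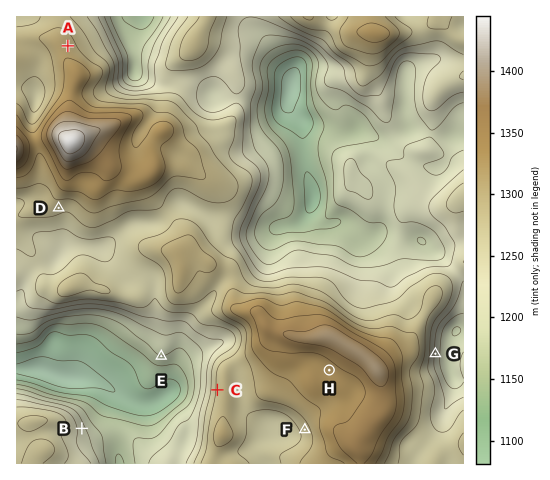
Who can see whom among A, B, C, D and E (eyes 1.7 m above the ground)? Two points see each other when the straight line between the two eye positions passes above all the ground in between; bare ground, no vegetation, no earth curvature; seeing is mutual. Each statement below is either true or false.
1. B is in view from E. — true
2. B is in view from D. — false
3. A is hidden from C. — true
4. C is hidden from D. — false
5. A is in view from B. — false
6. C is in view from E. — true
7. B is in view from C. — true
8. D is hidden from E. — true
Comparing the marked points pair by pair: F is below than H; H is above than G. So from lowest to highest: G F H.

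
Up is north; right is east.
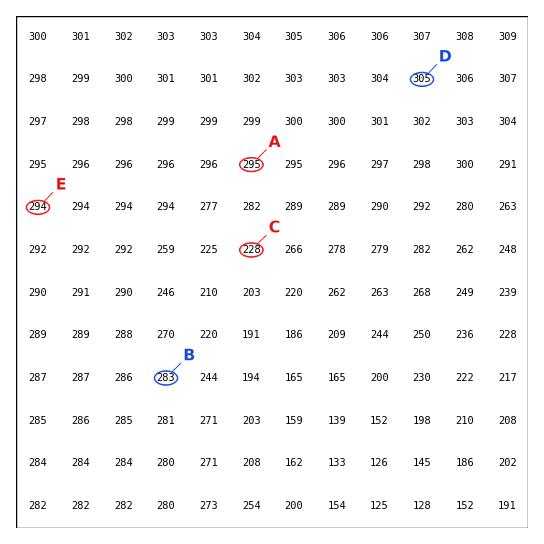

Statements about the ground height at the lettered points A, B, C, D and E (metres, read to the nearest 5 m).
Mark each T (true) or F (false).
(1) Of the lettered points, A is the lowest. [F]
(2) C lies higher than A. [F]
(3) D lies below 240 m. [F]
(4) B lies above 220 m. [T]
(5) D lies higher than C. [T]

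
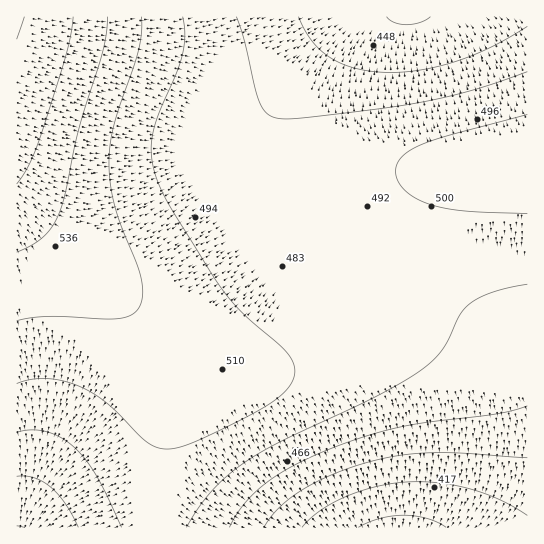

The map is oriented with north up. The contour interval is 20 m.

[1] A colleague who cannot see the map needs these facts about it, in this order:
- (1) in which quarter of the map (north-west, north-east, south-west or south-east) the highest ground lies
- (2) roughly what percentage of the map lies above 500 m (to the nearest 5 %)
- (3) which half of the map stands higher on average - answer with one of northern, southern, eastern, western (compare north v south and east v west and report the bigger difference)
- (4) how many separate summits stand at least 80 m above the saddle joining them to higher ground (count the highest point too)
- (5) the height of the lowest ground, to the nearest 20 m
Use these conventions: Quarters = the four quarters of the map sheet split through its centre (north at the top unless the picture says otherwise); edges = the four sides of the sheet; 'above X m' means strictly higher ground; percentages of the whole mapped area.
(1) The highest point lies in the north-west quarter of the map.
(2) About 30 % of the map lies above 500 m.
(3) Taken as a whole, the western half is higher than the eastern.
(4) There is 1 summit with 80 m or more of prominence.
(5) The lowest ground is at about 400 m.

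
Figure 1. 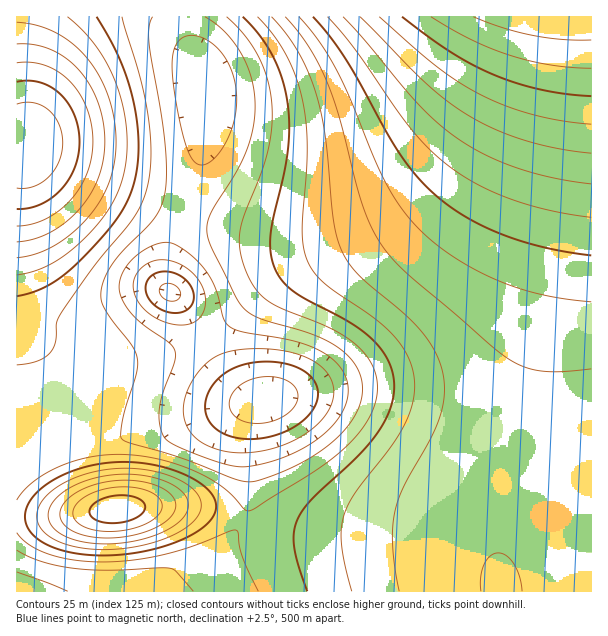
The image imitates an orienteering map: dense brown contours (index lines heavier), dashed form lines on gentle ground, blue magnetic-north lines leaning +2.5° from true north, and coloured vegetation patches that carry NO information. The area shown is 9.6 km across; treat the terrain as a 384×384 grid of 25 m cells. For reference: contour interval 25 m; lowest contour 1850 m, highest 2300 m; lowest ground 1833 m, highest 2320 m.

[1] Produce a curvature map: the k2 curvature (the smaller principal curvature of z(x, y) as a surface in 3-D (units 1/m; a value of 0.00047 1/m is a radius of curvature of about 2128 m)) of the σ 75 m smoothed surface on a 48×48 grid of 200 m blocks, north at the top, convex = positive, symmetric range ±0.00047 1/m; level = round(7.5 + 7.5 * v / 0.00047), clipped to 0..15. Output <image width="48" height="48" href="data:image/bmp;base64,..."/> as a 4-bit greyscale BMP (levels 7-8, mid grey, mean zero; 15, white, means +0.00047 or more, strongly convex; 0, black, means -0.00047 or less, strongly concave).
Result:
<image width="48" height="48" href="data:image/bmp;base64,Qk32BAAAAAAAAHYAAAAoAAAAMAAAADAAAAABAAQAAAAAAIAEAAATCwAAEwsAABAAAAAAAAAAAAAAABEREQAiIiIAMzMzAERERABVVVUAZmZmAHd3dwCIiIgAmZmZAKqqqgC7u7sAzMzMAN3d3QDu7u4A////AHdlVEVWd3d3d3d3d3d3iIiIiIiIiIiIiEMRAAAAAkZ3d3d3d3d4iIiIiIiIiIiIiDMzMiIRAAE1d3d3d3d4iIiIiIiIiIiIh1VWZmZlQyISRnd3d3eIiIiIiIiIiIiId2Z3iJmZh2VDM2d3d3eIiIiIiIiIiIh3d2eImaqqmYdlREZ3d3eIiIiIiIiIiId3d2eImaqqqYh2VUV3d3d4iIiIiIiIh3d3d2Z4maqqqZh3ZVVnd3d4iIiIiIiHd3d3d0VniZqqmZh3ZVVnd3d3eIiIiIiHd3d3dyI0VniZmId2ZVVnd3d3d4iIiIh3d3d3d0EBEjRFVWZVVVZ3d3d3d3d4iId3d3d3d3YxAAAAESIjRWZnd3d3d3d3d3d3d3d3d3d2UyEAABE0VmZmZmd3d3d3d3d3d3d3d4h3d3dmVVVVVVVVZmZmd3d3d3d3d3d3d4iId3d3d2ZlVUREVVVmZnd3d3d3d3d3d4iIiHd3d3ZlVUREREVVZmZ3d3d3d3d3d4iIiIiHd3dmVVRERERFVmZ3d3d3d3d3d4iIiIiIh3d2ZlVURERFVWZnd3d3d3d3d4iIiIiIiHd2ZmZlVVVVVmZnd3d3d3d3d3iIiIiIiHd2ZmZmZmZmZmZ3d3d3d3d3d3d4iIiIh3dmZmZnd2ZmZmd3d3d3d3d3d3d3d3d3d2ZVZmd3d3d3d3d3d3d3d3d3d2Zmd3d3ZlREVnd3d3d3d3d3d3d3d3d3d2ZmZmdmVDETVneId3d3d3d3d3d3d3d3d2ZmZVVVMQADV4iIiHd3d3d3d3d3d3d3d2ZmZlVDEAAkZ4iIiIiIiIiIh3d3d3d3d3dmZmVUMSNFZ4iIiIiIiIiIh3d3d3d3d3d3ZmZlVEVmd4iIiIiIiIiIh3d3d3d3d3d3d3d2VVZnd4iIiIiIiIiHd3d3d3d3d4h3d3d2ZVVnd3iIh3d3d3d3d3d3d3d3d4iIiHd2ZVVnd3d3d3d3d3d3d3d3d3d3d4iIiId2ZVVXd3d3d3d3d3d3d3d3d3d3d4iIiId2ZlVWd3d3d3d3d3d3d3d3d3d3d5mZiId3ZlVVd3d3d3d3d3d3d3d3d3d3d5mZmIh3ZlVVZ3d3d3d3d3d3d3d3d3d3d5mZmYh3ZmVVV3d3d3d3d3d3d3d3d3d3d5mZmYh3dmVVVnd3d3d3d3d3d3d3d3d3d5mZmYiHdmVVVnd3d3d3d3d3d3d3d3d3d5mZmYiHdmVVVXd3d3d3d3d3d3d3d3d3d5mZmYiHdmVVVWd3d3d3d3d3d3d3d3d3d5mZiIh3dmZVVWd3d3d3d3d3d3d3d3d3d4iIiIh3dmZVVWZ3d3d3d3d3d3d3d3d3d4iIiId3ZmVVVWZmd3d3d3d3d3d3d3d3d4iIiHd3ZmVVVWZmZ3d3d3d3d3d3d3d3d3d3d3d2ZmVVVWZmZ3d3d3d3d3d3d3eIiHd3d3dmZlVVVWZmZnd3d3d3d3d3d3iIiHd3d2ZmZVVVVWZmZnd3d3d3d3d3eIiIiGd3ZmZmVVVVVmZmZmd3d3d3d3d3iIiIiA=="/>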